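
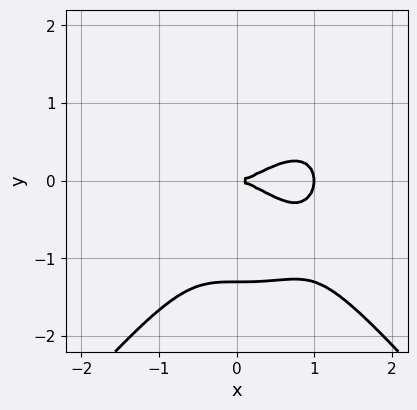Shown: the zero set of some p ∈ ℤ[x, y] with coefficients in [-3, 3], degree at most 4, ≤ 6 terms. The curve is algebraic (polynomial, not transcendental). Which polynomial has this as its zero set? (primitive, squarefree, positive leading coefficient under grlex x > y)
2*x^4 - y^4 - 2*x^3 + y^3 + 3*y^2

(a) deg p = 4. The shape is more complex than any degree-3 curve.
(b) From the visible intercepts: it meets the y-axis at y = 0 (among the integer gridlines); the x-axis gridline crossings are at x ∈ {0, 1}.
(c) Solving for integer coefficients yields p as stated.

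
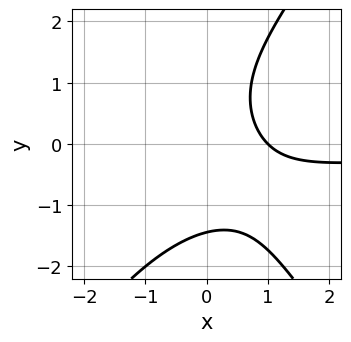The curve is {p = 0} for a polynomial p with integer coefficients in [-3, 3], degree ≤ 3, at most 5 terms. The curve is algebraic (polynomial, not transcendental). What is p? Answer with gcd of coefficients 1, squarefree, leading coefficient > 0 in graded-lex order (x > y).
First, the degree is 3 — a generic line meets the curve in up to 3 points.
Next, reading off the gridlines: it meets the x-axis at x = 1 (among the integer gridlines).
Finally, fitting integer coefficients to these (and the overall shape) gives p.

2*x^2*y - y^3 + x*y + 3*x - 3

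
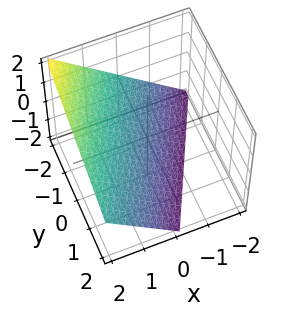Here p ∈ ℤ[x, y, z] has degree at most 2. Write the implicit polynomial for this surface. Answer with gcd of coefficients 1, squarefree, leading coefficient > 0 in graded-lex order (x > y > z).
First, degree: the surface is flat (a plane), so deg p = 1.
Next, checking where it meets the axes: it crosses the x-axis at the gridline x = 1; it crosses the y-axis at the gridline y = -2; it meets the z-axis at z = -1 (among the integer gridlines).
Finally, these observations pin down the coefficients.

2*x - y - 2*z - 2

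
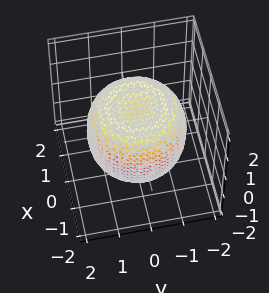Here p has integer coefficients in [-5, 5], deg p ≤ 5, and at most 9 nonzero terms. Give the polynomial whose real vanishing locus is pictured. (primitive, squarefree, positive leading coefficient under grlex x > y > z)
2*x^4 + 4*x^2*y^2 + 2*y^4 - 3*x^2 - 3*y^2 + 3*z^2 - 3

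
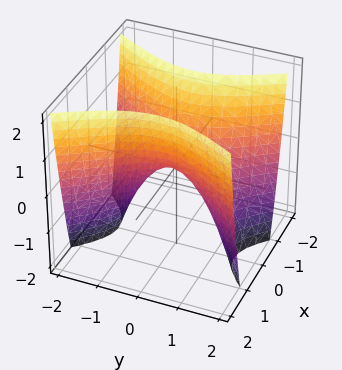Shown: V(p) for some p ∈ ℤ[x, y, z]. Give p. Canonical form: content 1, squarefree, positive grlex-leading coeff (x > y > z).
1. Degree: a hyperbolic paraboloid; a quadric, so deg p = 2.
2. Symmetries: it's symmetric under y → −y, forcing even powers of y; it's symmetric under x → −x, forcing even powers of x.
3. From the visible intercepts: it meets the y-axis at y = 0 (among the integer gridlines); one z-axis crossing is at z = 0; it meets the x-axis at x = 0 (among the integer gridlines).
4. These observations pin down the coefficients.

2*x^2 - y^2 - z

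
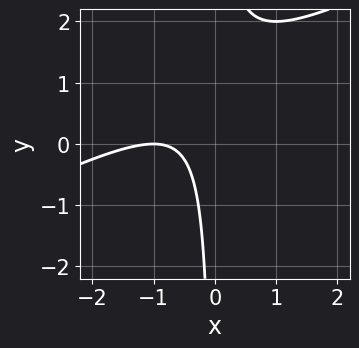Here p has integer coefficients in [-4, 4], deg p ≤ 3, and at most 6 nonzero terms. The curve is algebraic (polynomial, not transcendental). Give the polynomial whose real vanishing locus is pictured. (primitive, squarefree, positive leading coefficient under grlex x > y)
(a) The degree is 2 — the shape is more complex than any degree-1 curve.
(b) Observable constraints: no y-intercept at any integer in the box; one x-axis crossing is at x = -1.
(c) Putting this together gives p.

x^2 - 2*x*y + 2*x + 1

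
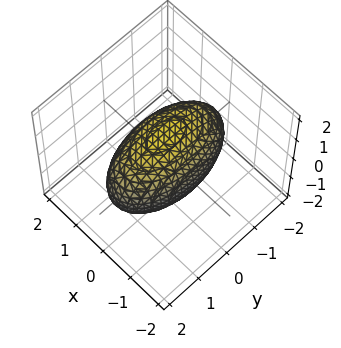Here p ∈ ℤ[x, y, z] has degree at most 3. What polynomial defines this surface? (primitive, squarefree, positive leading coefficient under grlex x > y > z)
3*x^2 + y^2 + 2*z^2 - 3

First, the degree is 2 — a closed, bounded, convex surface; a quadric.
Next, symmetries: the z ↦ −z reflection is a symmetry, so z appears only in even powers; mirror symmetry x ↦ −x ⇒ only even powers of x; the y ↦ −y reflection is a symmetry, so y appears only in even powers.
Then, from the visible intercepts: among the integer gridlines, it crosses the x-axis at x ∈ {-1, 1}.
Finally, putting this together gives p.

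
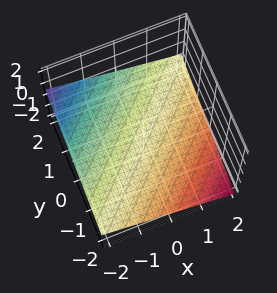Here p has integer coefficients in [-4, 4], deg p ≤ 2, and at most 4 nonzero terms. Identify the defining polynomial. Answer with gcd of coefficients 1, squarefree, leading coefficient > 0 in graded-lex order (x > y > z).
x - y + 3*z + 2

deg p = 1. Every cross-section is a straight line — this is a plane.
Checking where it meets the axes: one x-axis crossing is at x = -2; one y-axis crossing is at y = 2.
Fitting integer coefficients to these (and the overall shape) gives p.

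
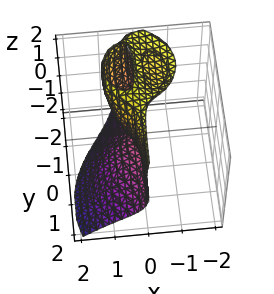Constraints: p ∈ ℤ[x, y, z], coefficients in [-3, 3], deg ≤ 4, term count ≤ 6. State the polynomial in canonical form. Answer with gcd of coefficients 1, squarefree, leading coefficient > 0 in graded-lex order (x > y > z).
1. Degree: the shape is more complex than any degree-2 surface, so deg p = 3.
2. Observable constraints: it meets the x-axis at x = 0 (among the integer gridlines); every point of the y-axis in the box is on the surface; among the integer gridlines, it crosses the z-axis at z ∈ {0, 2}.
3. Putting this together gives p.

3*x^3 + 3*x*y^2 + 3*x*y*z + z^3 - 2*z^2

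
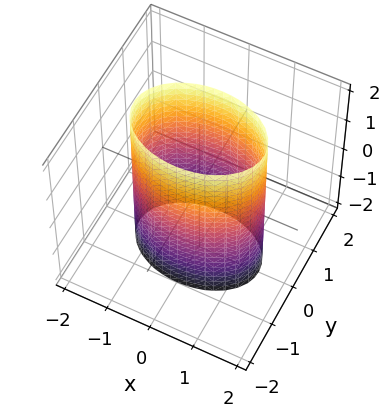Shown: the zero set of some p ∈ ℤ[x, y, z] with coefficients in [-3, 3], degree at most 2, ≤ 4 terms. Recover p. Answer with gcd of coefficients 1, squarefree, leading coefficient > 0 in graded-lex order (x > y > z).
(a) Degree: a cylinder; a quadric, so deg p = 2.
(b) Symmetries: it's symmetric under x → −x, forcing even powers of x; the z ↦ −z reflection is a symmetry, so z appears only in even powers; mirror symmetry y ↦ −y ⇒ only even powers of y.
(c) From the visible intercepts: the y-axis gridline crossings are at y ∈ {-1, 1}; it misses every integer gridline on the z-axis.
(d) The integer polynomial consistent with all of this is the stated p.

x^2 + 2*y^2 - 2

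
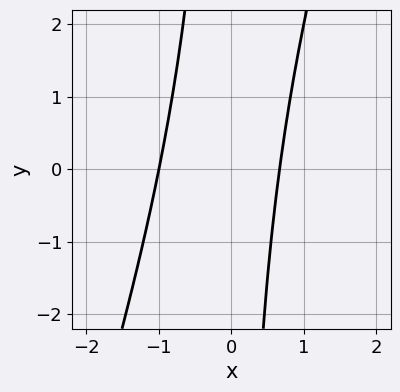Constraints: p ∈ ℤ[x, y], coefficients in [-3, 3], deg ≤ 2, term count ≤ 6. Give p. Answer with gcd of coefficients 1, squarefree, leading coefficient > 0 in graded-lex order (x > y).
(a) deg p = 2. No degree-1 curve has this shape.
(b) Reading off the gridlines: one x-axis crossing is at x = -1; the curve avoids every integer y-axis point in the box.
(c) Solving for integer coefficients yields p as stated.

3*x^2 - x*y + x - 2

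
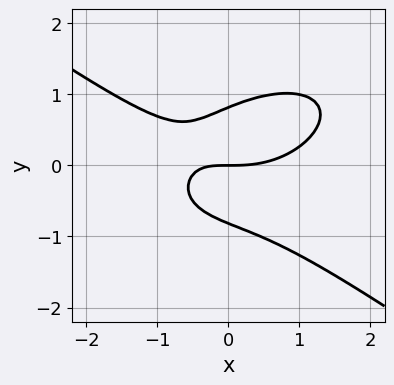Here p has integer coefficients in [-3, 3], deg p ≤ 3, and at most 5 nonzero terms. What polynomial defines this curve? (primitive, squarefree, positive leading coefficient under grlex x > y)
(a) The degree is 3 — a generic line meets the curve in up to 3 points.
(b) From the axis intercepts and sections: it crosses the x-axis at the gridline x = 0; it crosses the y-axis at the gridline y = 0.
(c) These observations pin down the coefficients.

x^3 + 3*y^3 - 2*x*y - 2*y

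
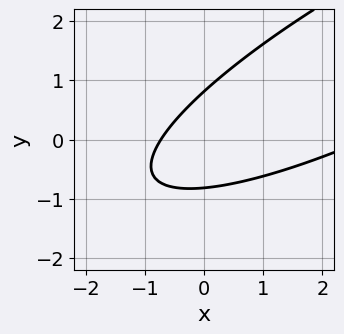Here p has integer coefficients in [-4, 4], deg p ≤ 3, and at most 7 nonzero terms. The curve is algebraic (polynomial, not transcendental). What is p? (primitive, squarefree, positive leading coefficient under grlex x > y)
x^2 - 3*x*y + 3*y^2 - 2*x - 2

1. The degree is 2 — the shape is more complex than any degree-1 curve.
2. Putting this together gives p.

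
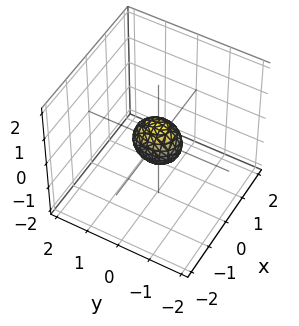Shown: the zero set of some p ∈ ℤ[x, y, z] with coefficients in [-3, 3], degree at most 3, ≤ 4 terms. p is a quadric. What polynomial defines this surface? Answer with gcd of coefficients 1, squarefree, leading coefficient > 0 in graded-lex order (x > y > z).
Degree: a closed, bounded, convex surface; a quadric, so deg p = 2.
Symmetries: mirror symmetry z ↦ −z ⇒ only even powers of z; the x ↦ −x reflection is a symmetry, so x appears only in even powers; the y ↦ −y reflection is a symmetry, so y appears only in even powers.
Fitting integer coefficients to these (and the overall shape) gives p.

3*x^2 + 2*y^2 + 2*z^2 - 1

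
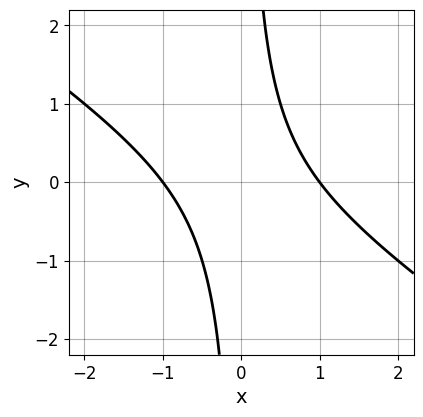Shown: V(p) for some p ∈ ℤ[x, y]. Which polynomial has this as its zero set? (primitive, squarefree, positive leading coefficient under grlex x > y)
2*x^2 + 3*x*y - 2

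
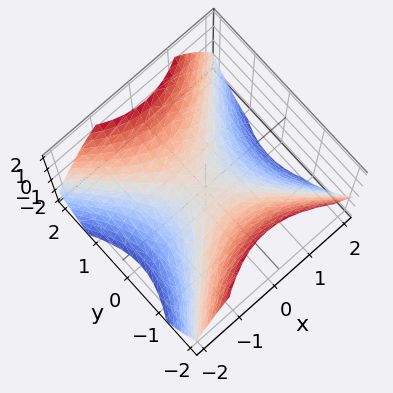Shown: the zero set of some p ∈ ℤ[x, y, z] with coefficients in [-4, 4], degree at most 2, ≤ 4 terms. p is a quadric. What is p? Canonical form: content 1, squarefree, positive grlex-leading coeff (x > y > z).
1. The degree is 2 — a hyperbolic paraboloid; a quadric.
2. Symmetries: it's symmetric under y → −y, forcing even powers of y; mirror symmetry x ↦ −x ⇒ only even powers of x.
3. Against the integer gridlines: it crosses the z-axis at the gridline z = 0; it crosses the y-axis at the gridline y = 0.
4. These observations pin down the coefficients.

2*x^2 - 2*y^2 + 3*z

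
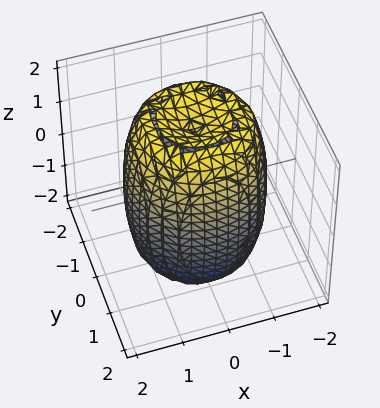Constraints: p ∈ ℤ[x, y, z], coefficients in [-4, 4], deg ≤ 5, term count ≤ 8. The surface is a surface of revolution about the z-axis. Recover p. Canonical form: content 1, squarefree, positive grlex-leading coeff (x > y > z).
(a) deg p = 4.
(b) Symmetries: every cross-section ⟂ z is a circle, so x, y appear only via x² + y².
(c) From the visible intercepts: a circular section at z = 0 has radius between 1 and 2.
(d) Putting this together gives p.

2*x^4 + 4*x^2*y^2 + 2*y^4 - 3*x^2 - 3*y^2 + z^2 - 3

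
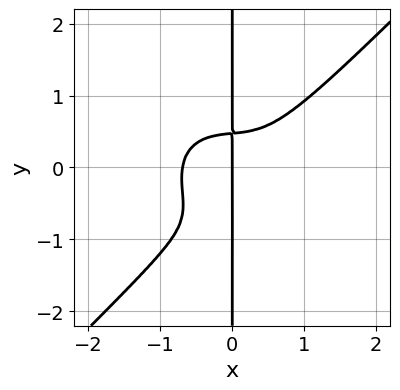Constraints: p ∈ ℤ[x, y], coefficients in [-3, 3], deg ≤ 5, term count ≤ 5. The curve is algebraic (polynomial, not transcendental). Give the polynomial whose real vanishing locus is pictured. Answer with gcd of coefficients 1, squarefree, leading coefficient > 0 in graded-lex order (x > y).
deg p = 4. The shape is more complex than any degree-3 curve.
From the axis intercepts and sections: every point of the y-axis in the box is on the curve; one x-axis crossing is at x = 0.
Fitting integer coefficients to these (and the overall shape) gives p.

3*x^4 - 3*x*y^3 + x^2*y - 3*x*y^2 + x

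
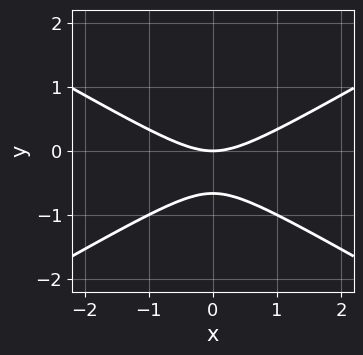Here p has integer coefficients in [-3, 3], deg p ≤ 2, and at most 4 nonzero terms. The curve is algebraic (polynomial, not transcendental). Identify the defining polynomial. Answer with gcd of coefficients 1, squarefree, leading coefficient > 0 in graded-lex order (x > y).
First, the degree is 2 — a generic line meets the curve in up to 2 points.
Next, symmetries: it's symmetric under x → −x, forcing even powers of x.
Next, reading off the gridlines: it crosses the y-axis at the gridline y = 0; it meets the x-axis at x = 0 (among the integer gridlines).
Finally, putting this together gives p.

x^2 - 3*y^2 - 2*y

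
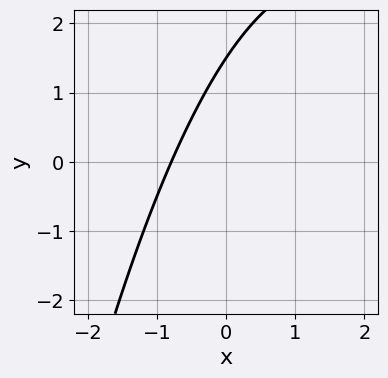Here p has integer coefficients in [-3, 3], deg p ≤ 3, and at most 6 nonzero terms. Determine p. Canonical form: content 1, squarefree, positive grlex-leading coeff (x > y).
Degree: the shape is more complex than any degree-1 curve, so deg p = 2.
Matching integer coefficients to the picture gives p.

x^2 - 3*x + 2*y - 3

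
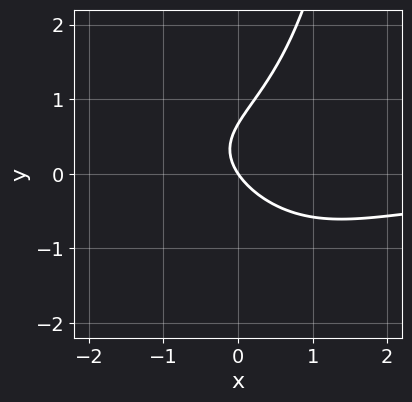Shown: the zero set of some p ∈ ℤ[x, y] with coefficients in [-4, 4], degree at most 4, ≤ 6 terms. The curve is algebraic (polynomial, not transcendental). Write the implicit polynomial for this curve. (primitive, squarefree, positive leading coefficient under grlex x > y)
1. The degree is 3 — the shape is more complex than any degree-2 curve.
2. Reading off the gridlines: it meets the y-axis at y = 0 (among the integer gridlines); one x-axis crossing is at x = 0.
3. Putting this together gives p.

2*x^2*y + x*y^2 - 3*y^2 + 3*x + 2*y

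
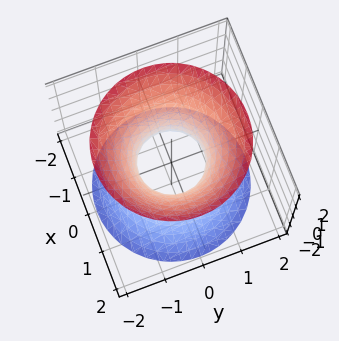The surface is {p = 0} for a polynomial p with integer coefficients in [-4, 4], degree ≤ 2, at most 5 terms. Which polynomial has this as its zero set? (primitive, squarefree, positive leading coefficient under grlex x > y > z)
3*x^2 + 3*y^2 - 2*z^2 - 2

First, the degree is 2 — an hourglass — one-sheet hyperboloid; a quadric.
Then, by symmetry, every cross-section ⟂ z is a circle, so x, y appear only via x² + y²; the z ↦ −z reflection is a symmetry, so z appears only in even powers.
Next, from the visible intercepts: a circular section at z = -1 has radius between 1 and 2; no z-intercept at any integer in the box.
Finally, these observations pin down the coefficients.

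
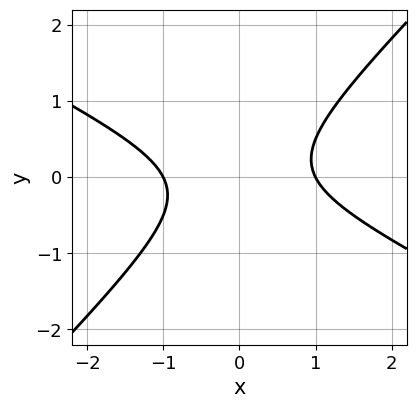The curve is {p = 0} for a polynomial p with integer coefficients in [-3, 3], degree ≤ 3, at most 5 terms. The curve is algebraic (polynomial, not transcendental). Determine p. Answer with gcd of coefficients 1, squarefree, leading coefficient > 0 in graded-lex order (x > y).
First, degree: the shape is more complex than any degree-1 curve, so deg p = 2.
Next, observable constraints: among the integer gridlines, it crosses the x-axis at x ∈ {-1, 1}; the curve avoids every integer y-axis point in the box.
Finally, fitting integer coefficients to these (and the overall shape) gives p.

x^2 + x*y - 2*y^2 - 1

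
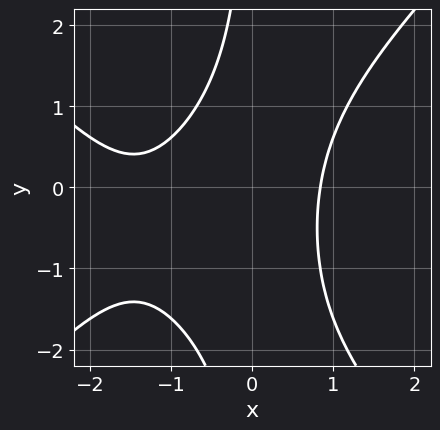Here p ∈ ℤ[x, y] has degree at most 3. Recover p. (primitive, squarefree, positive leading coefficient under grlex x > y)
(a) deg p = 3. The shape is more complex than any degree-2 curve.
(b) Reading off the gridlines: no y-intercept at any integer in the box.
(c) Solving for integer coefficients yields p as stated.

x^3 - x*y^2 + 2*x^2 - x*y - 2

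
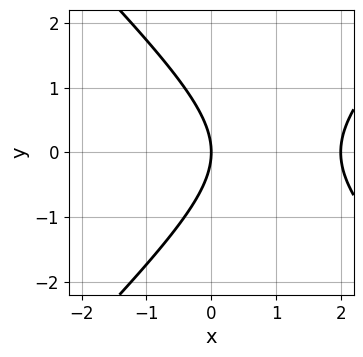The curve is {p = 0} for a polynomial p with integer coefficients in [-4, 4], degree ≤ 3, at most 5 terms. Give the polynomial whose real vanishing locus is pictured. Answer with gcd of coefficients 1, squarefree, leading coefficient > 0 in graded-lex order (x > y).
deg p = 2. The shape is more complex than any degree-1 curve.
Symmetries: the y ↦ −y reflection is a symmetry, so y appears only in even powers.
Against the integer gridlines: one y-axis crossing is at y = 0; among the integer gridlines, it crosses the x-axis at x ∈ {0, 2}.
Putting this together gives p.

x^2 - y^2 - 2*x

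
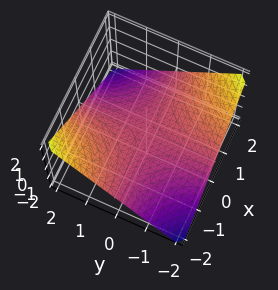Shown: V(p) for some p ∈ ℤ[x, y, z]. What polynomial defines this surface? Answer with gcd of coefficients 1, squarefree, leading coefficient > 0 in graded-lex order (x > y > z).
x*y + 2*z

Degree: a saddle surface; a quadric, so deg p = 2.
Observable constraints: the visible y-axis segment lies entirely on the surface; it crosses the z-axis at the gridline z = 0.
Assembling these constraints gives the stated polynomial. Check: (2, 0, 0) on the x-axis lies on the surface, and p(2, 0, 0) = 0. ✓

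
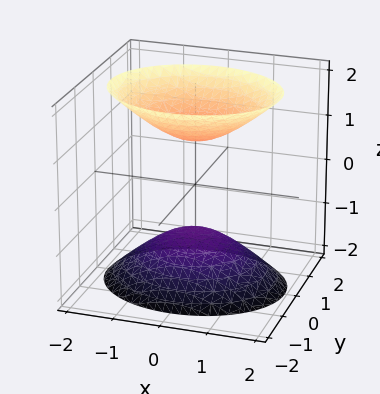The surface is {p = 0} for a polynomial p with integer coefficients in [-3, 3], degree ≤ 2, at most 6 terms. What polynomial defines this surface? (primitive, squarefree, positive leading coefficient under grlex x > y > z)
2*x^2 + 3*y^2 - 2*z^2 + 2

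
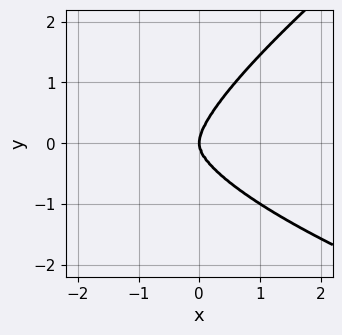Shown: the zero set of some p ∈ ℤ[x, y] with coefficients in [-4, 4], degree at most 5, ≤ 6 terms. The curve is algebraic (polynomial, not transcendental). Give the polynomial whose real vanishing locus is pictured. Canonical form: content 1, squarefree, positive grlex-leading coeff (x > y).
(a) deg p = 4. No degree-3 curve has this shape.
(b) Against the integer gridlines: it meets the y-axis at y = 0 (among the integer gridlines); it meets the x-axis at x = 0 (among the integer gridlines).
(c) The integer polynomial consistent with all of this is the stated p.

2*x*y^3 - 3*y^4 + 3*x^3 + 2*x*y^2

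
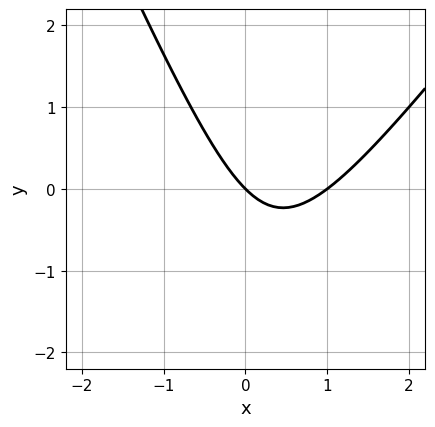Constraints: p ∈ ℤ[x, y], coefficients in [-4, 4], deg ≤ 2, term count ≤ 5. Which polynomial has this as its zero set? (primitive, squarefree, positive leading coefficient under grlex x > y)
3*x^2 - x*y - y^2 - 3*x - 3*y

(a) The degree is 2 — a generic line meets the curve in up to 2 points.
(b) Observable constraints: among the integer gridlines, it crosses the x-axis at x ∈ {0, 1}; it crosses the y-axis at the gridline y = 0.
(c) Assembling these constraints gives the stated polynomial.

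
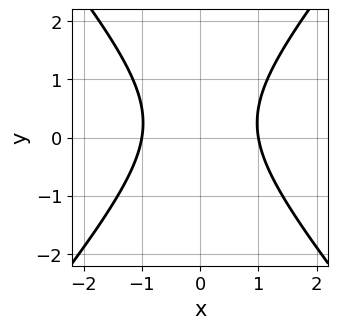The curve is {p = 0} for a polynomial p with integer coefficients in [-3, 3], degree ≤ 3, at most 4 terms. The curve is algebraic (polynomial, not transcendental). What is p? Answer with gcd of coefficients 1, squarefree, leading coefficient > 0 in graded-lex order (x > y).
3*x^2 - 2*y^2 + y - 3

(a) The degree is 2 — no degree-1 curve has this shape.
(b) Symmetries: the x ↦ −x reflection is a symmetry, so x appears only in even powers.
(c) Observable constraints: no y-intercept at any integer in the box; the x-axis gridline crossings are at x ∈ {-1, 1}.
(d) Solving for integer coefficients yields p as stated.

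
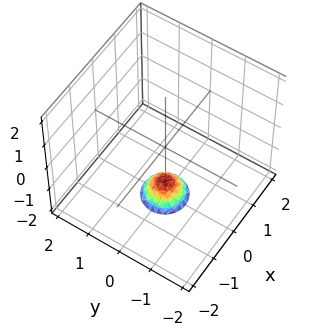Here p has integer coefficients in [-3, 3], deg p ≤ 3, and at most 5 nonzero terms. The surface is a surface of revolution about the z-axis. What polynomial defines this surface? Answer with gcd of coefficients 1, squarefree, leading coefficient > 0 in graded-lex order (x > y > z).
(a) Degree: no degree-1 surface has this shape, so deg p = 2.
(b) Symmetry: the surface is invariant under rotation about z: p = q(x² + y², z).
(c) Observable constraints: the surface avoids every integer x-axis point in the box; no y-intercept at any integer in the box; a circular section at z = -2 has radius between 0 and 1.
(d) Together with the visible shape, these determine p as stated.

3*x^2 + 3*y^2 + 2*z + 3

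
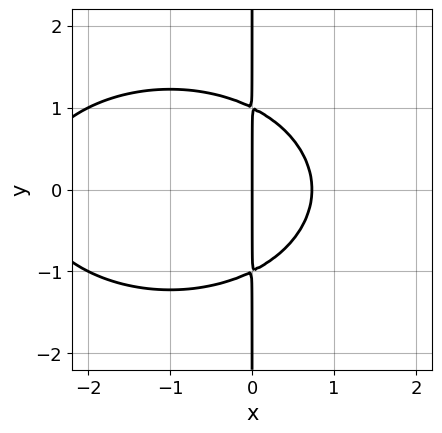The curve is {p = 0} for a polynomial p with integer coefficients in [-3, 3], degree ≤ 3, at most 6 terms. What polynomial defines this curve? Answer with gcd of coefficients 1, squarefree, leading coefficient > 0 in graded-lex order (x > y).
First, degree: no degree-2 curve has this shape, so deg p = 3.
Then, symmetries: mirror symmetry y ↦ −y ⇒ only even powers of y.
Then, from the axis intercepts and sections: it meets the x-axis at x = 0 (among the integer gridlines); the visible y-axis segment lies entirely on the curve.
Finally, the integer polynomial consistent with all of this is the stated p.

x^3 + 2*x*y^2 + 2*x^2 - 2*x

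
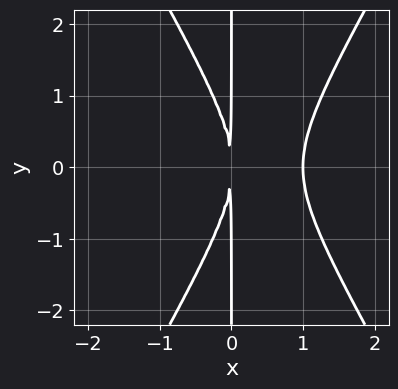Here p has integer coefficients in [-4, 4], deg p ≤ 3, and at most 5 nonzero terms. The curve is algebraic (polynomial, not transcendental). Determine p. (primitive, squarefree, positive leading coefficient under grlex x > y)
3*x^3 - x*y^2 - 3*x^2

deg p = 3. No degree-2 curve has this shape.
Symmetries: the y ↦ −y reflection is a symmetry, so y appears only in even powers.
From the axis intercepts and sections: the visible y-axis segment lies entirely on the curve; one x-axis crossing is at x = 1.
Together with the visible shape, these determine p as stated.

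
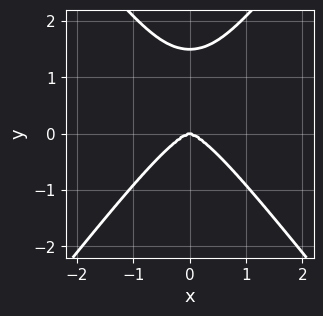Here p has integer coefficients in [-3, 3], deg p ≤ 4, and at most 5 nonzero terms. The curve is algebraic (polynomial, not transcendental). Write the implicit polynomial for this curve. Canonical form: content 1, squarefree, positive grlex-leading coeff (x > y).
(a) Degree: no degree-3 curve has this shape, so deg p = 4.
(b) Symmetries: the x ↦ −x reflection is a symmetry, so x appears only in even powers.
(c) From the visible intercepts: it meets the y-axis at y = 0 (among the integer gridlines); it meets the x-axis at x = 0 (among the integer gridlines).
(d) Assembling these constraints gives the stated polynomial.

2*x^4 + 2*x^2*y^2 - 2*y^4 + 3*y^3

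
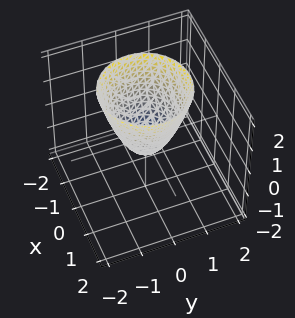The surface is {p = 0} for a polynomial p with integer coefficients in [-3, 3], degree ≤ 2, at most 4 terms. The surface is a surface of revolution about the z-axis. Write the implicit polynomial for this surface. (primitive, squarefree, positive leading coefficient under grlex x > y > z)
3*x^2 + 3*y^2 - 2*z - 1

1. The degree is 2 — the shape is more complex than any degree-1 surface.
2. Symmetry: the surface is invariant under rotation about z: p = q(x² + y², z).
3. Reading off the gridlines: a circular section at z = 0 has radius between 0 and 1.
4. The integer polynomial consistent with all of this is the stated p.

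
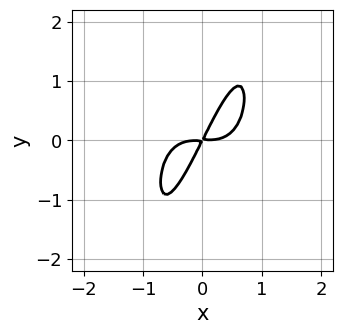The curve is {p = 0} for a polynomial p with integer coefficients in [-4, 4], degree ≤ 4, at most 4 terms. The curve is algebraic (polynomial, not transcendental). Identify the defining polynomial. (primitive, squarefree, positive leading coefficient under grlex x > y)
2*x^4 - 2*x*y + y^2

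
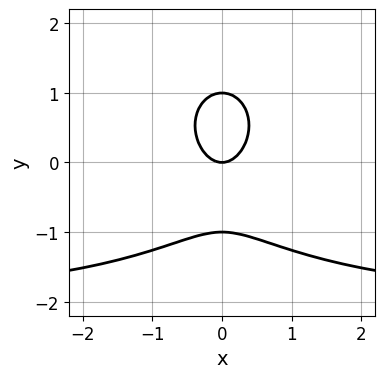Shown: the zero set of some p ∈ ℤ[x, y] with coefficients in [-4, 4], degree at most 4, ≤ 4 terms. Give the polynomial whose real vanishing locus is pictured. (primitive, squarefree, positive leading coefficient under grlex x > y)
x^2*y + y^3 + 2*x^2 - y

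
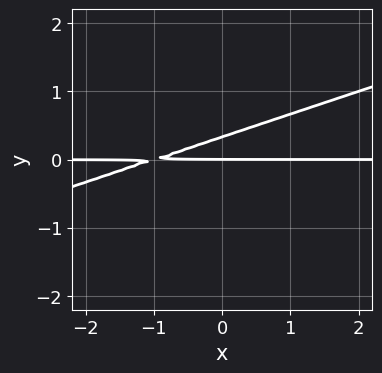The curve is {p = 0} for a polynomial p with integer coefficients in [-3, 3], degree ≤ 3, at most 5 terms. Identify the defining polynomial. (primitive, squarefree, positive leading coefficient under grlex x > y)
x*y - 3*y^2 + y

1. The degree is 2 — a generic line meets the curve in up to 2 points.
2. From the axis intercepts and sections: it crosses the y-axis at the gridline y = 0; the visible x-axis segment lies entirely on the curve.
3. Matching integer coefficients to the picture gives p.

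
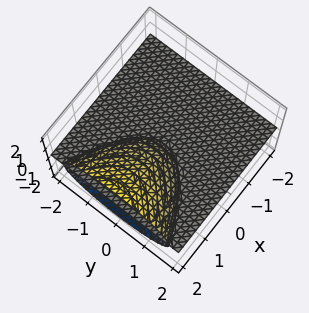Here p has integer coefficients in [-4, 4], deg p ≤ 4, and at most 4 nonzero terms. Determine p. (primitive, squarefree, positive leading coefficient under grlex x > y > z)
The picture has 2 separate pieces. They look like related sheets of one shape, so recover p as a whole.
Degree: no degree-2 surface has this shape, so deg p = 3.
Reading off the gridlines: the visible y-axis segment lies entirely on the surface; every point of the x-axis in the box is on the surface.
Assembling these constraints gives the stated polynomial.

2*y^2*z + 3*z^3 - 3*x*z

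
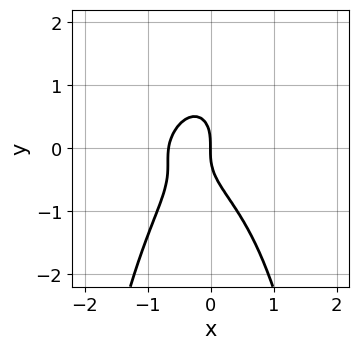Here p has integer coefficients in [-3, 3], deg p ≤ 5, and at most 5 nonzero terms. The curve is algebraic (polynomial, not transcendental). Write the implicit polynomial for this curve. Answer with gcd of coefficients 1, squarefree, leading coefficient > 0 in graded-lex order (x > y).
x^3*y - 3*x^2*y^2 - 2*y^3 - 3*x^2 - 2*x

First, deg p = 4. No degree-3 curve has this shape.
Then, against the integer gridlines: it meets the y-axis at y = 0 (among the integer gridlines); it meets the x-axis at x = 0 (among the integer gridlines).
Finally, these observations pin down the coefficients.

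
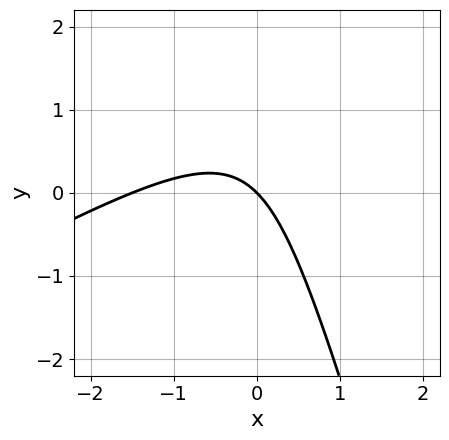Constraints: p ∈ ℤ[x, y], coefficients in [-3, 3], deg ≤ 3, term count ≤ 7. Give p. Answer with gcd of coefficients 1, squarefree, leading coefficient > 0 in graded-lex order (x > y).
(a) The degree is 2 — no degree-1 curve has this shape.
(b) Reading off the gridlines: it meets the x-axis at x = 0 (among the integer gridlines); it meets the y-axis at y = 0 (among the integer gridlines).
(c) Putting this together gives p.

2*x^2 - 3*x*y - y^2 + 3*x + 3*y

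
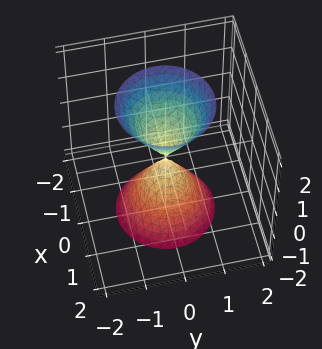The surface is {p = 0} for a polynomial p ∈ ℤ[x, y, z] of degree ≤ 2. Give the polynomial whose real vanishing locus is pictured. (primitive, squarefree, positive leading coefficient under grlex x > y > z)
3*x^2 + 3*y^2 - z^2

First, I count 2 distinct pieces. Treating them together as one polynomial.
Next, deg p = 2. Two nappes meeting at a single point; a quadric.
Next, symmetries: every cross-section ⟂ z is a circle, so x, y appear only via x² + y²; mirror symmetry z ↦ −z ⇒ only even powers of z.
Next, from the visible intercepts: it crosses the y-axis at the gridline y = 0; it crosses the z-axis at the gridline z = 0.
Finally, matching integer coefficients to the picture gives p.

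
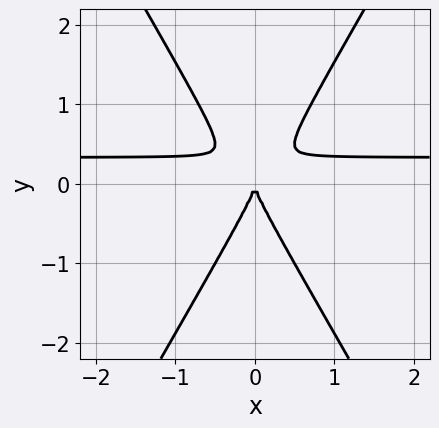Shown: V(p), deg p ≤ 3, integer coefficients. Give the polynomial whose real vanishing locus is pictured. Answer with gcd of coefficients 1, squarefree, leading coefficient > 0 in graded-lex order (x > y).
First, degree: a generic line meets the curve in up to 3 points, so deg p = 3.
Then, symmetries: the x ↦ −x reflection is a symmetry, so x appears only in even powers.
Then, checking where it meets the axes: it meets the y-axis at y = 0 (among the integer gridlines); it meets the x-axis at x = 0 (among the integer gridlines).
Finally, assembling these constraints gives the stated polynomial.

3*x^2*y - y^3 - x^2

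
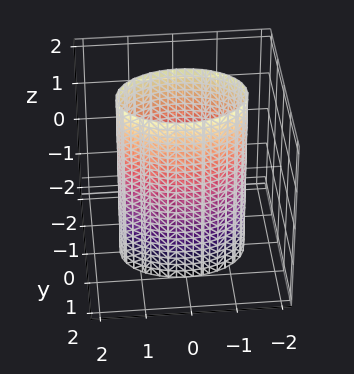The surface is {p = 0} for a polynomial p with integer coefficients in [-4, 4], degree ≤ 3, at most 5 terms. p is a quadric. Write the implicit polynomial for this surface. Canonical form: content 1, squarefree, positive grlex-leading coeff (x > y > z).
(a) deg p = 2.
(b) Symmetries: mirror symmetry y ↦ −y ⇒ only even powers of y; mirror symmetry z ↦ −z ⇒ only even powers of z; it's symmetric under x → −x, forcing even powers of x.
(c) Reading off the gridlines: it misses every integer gridline on the z-axis; among the integer gridlines, it crosses the y-axis at y ∈ {-1, 1}.
(d) These observations pin down the coefficients.

x^2 + 2*y^2 - 2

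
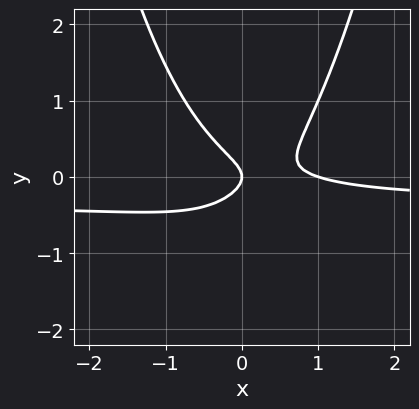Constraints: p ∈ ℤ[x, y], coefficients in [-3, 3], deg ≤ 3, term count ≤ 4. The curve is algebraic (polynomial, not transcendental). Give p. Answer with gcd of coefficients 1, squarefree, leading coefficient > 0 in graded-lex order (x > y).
3*x^2*y + x^2 - 3*y^2 - x

(a) deg p = 3.
(b) Against the integer gridlines: among the integer gridlines, it crosses the x-axis at x ∈ {0, 1}; it meets the y-axis at y = 0 (among the integer gridlines).
(c) Assembling these constraints gives the stated polynomial.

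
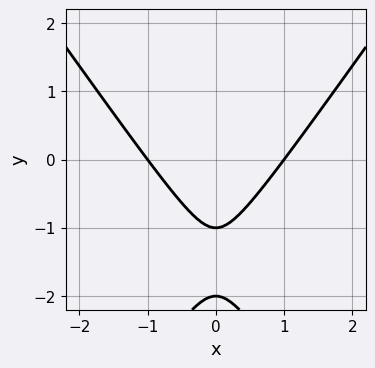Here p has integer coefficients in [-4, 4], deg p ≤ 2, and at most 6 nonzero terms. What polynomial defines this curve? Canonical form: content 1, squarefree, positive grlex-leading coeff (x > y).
2*x^2 - y^2 - 3*y - 2

(a) Degree: the shape is more complex than any degree-1 curve, so deg p = 2.
(b) Symmetries: mirror symmetry x ↦ −x ⇒ only even powers of x.
(c) Against the integer gridlines: among the integer gridlines, it crosses the x-axis at x ∈ {-1, 1}; the y-axis gridline crossings are at y ∈ {-2, -1}.
(d) The integer polynomial consistent with all of this is the stated p.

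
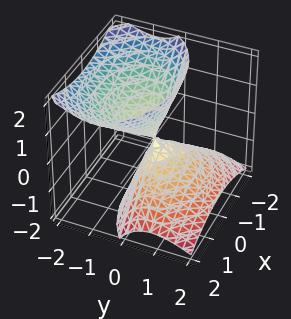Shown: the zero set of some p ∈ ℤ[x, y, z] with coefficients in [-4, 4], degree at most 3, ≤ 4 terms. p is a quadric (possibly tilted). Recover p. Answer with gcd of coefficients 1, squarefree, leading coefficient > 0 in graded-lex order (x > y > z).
x^2 + 2*y^2 + 2*y*z - z^2

There are 2 components. Treating them together as one polynomial.
deg p = 2. No degree-1 surface has this shape.
From the visible intercepts: one z-axis crossing is at z = 0; it meets the x-axis at x = 0 (among the integer gridlines); one y-axis crossing is at y = 0.
Matching integer coefficients to the picture gives p.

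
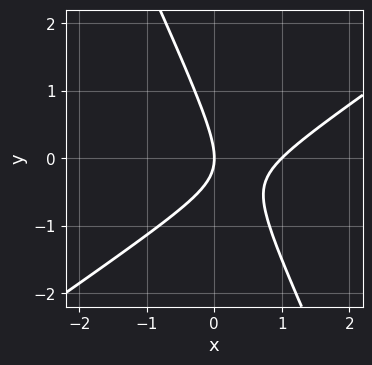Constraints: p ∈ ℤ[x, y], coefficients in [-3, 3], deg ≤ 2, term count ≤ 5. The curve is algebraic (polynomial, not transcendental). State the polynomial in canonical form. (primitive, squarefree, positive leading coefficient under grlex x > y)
3*x^2 - 3*x*y - 2*y^2 - 3*x

(a) deg p = 2.
(b) Observable constraints: among the integer gridlines, it crosses the x-axis at x ∈ {0, 1}; one y-axis crossing is at y = 0.
(c) Solving for integer coefficients yields p as stated.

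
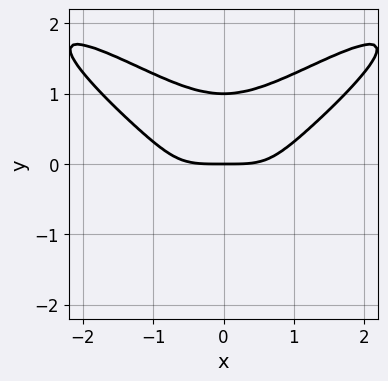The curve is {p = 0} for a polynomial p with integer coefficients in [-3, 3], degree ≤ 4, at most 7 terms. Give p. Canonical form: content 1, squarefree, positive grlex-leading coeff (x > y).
(a) Degree: no degree-3 curve has this shape, so deg p = 4.
(b) Symmetries: mirror symmetry x ↦ −x ⇒ only even powers of x.
(c) Observable constraints: among the integer gridlines, it crosses the y-axis at y ∈ {0, 1}; it meets the x-axis at x = 0 (among the integer gridlines).
(d) Assembling these constraints gives the stated polynomial.

x^4 - 3*x^2*y^2 + 3*y^4 - y^2 - 2*y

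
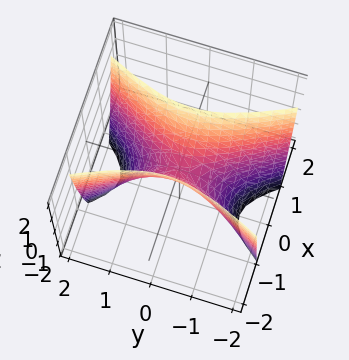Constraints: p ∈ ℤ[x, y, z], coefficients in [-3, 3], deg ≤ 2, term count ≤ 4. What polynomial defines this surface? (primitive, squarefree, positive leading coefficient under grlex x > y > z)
3*x^2 - y^2 - z

deg p = 2.
Symmetries: it's symmetric under y → −y, forcing even powers of y; it's symmetric under x → −x, forcing even powers of x.
Against the integer gridlines: it crosses the x-axis at the gridline x = 0; it meets the z-axis at z = 0 (among the integer gridlines); it crosses the y-axis at the gridline y = 0.
Fitting integer coefficients to these (and the overall shape) gives p.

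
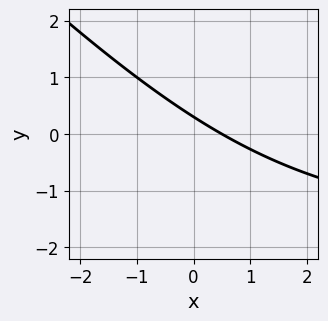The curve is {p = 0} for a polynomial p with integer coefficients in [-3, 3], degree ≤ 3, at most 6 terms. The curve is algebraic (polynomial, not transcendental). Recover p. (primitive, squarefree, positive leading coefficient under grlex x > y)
(a) Degree: the shape is more complex than any degree-1 curve, so deg p = 2.
(b) The integer polynomial consistent with all of this is the stated p.

x*y + y^2 + 2*x + 3*y - 1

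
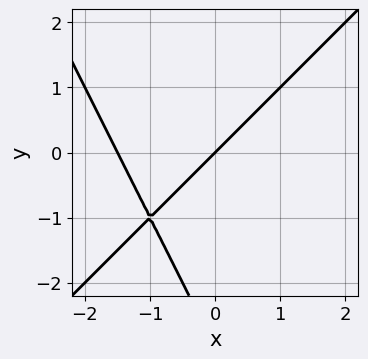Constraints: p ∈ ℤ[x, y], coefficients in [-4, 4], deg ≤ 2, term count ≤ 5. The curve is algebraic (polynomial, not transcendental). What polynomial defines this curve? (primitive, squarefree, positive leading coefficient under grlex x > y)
2*x^2 - x*y - y^2 + 3*x - 3*y

First, deg p = 2.
Then, reading off the gridlines: it meets the y-axis at y = 0 (among the integer gridlines); one x-axis crossing is at x = 0.
Finally, solving for integer coefficients yields p as stated.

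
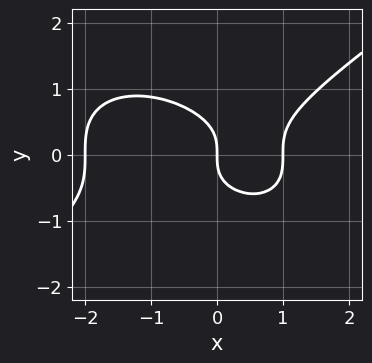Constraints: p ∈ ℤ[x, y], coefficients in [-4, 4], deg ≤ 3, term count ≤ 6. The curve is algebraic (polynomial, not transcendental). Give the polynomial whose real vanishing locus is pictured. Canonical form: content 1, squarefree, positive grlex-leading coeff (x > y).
x^3 - 3*y^3 + x^2 - 2*x

(a) The degree is 3 — the shape is more complex than any degree-2 curve.
(b) Against the integer gridlines: it crosses the y-axis at the gridline y = 0; the x-axis gridline crossings are at x ∈ {-2, 0, 1}.
(c) Matching integer coefficients to the picture gives p.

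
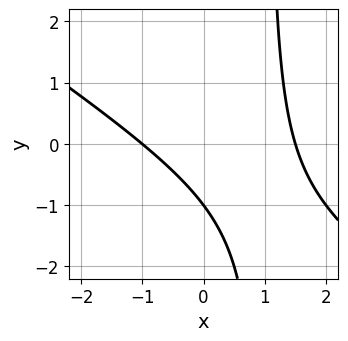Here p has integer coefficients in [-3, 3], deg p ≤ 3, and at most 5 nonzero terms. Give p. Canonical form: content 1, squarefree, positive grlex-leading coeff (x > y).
2*x^2 + 3*x*y - x - 3*y - 3

First, degree: the shape is more complex than any degree-1 curve, so deg p = 2.
Next, from the axis intercepts and sections: one y-axis crossing is at y = -1; one x-axis crossing is at x = -1.
Finally, solving for integer coefficients yields p as stated.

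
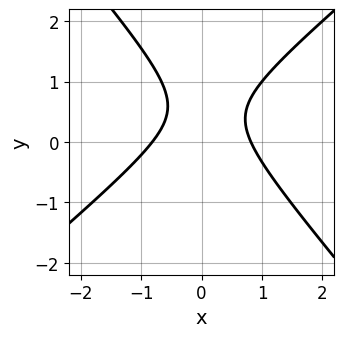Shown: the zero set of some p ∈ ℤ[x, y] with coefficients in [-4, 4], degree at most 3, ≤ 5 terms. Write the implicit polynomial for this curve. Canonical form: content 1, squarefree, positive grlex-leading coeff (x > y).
3*x^2 - x*y - 3*y^2 + 3*y - 2

1. deg p = 2. No degree-1 curve has this shape.
2. From the axis intercepts and sections: the curve avoids every integer y-axis point in the box.
3. Solving for integer coefficients yields p as stated.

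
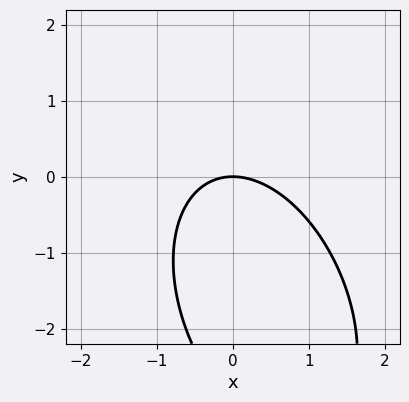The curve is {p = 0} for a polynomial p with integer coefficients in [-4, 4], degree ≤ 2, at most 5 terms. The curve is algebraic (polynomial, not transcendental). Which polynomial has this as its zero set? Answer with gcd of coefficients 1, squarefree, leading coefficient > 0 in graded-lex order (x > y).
First, degree: no degree-1 curve has this shape, so deg p = 2.
Then, observable constraints: it meets the y-axis at y = 0 (among the integer gridlines); it meets the x-axis at x = 0 (among the integer gridlines).
Finally, the integer polynomial consistent with all of this is the stated p.

2*x^2 + x*y + y^2 + 3*y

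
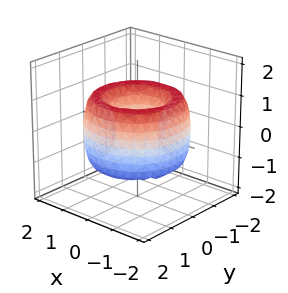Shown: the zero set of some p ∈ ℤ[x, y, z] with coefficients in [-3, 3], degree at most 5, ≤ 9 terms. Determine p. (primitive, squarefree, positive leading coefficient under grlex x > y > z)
x^4 + 2*x^2*y^2 + y^4 - 3*x^2 - 3*y^2 + z^2 + 1

1. deg p = 4. The shape is more complex than any degree-3 surface.
2. Symmetry: the z-axis is an axis of rotation, so x and y enter only as x² + y².
3. From the axis intercepts and sections: the surface avoids every integer z-axis point in the box; a circular section at z = -1 has radius exactly 1.
4. Matching integer coefficients to the picture gives p.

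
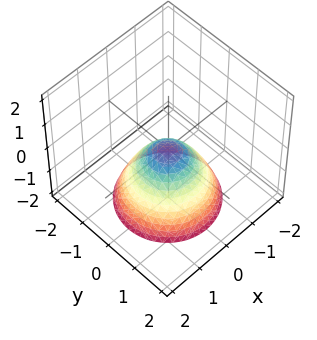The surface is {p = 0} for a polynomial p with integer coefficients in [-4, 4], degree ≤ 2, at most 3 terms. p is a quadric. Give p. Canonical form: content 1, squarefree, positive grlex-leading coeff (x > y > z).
x^2 + y^2 + z

(a) The degree is 2 — a single bowl opening along one axis; a quadric.
(b) Symmetries: rotational symmetry about the z-axis ⇒ p depends on x, y only through x² + y².
(c) Reading off the gridlines: one z-axis crossing is at z = 0; it crosses the y-axis at the gridline y = 0; a circular section at z = -2 has radius between 1 and 2; one x-axis crossing is at x = 0.
(d) Solving for integer coefficients yields p as stated.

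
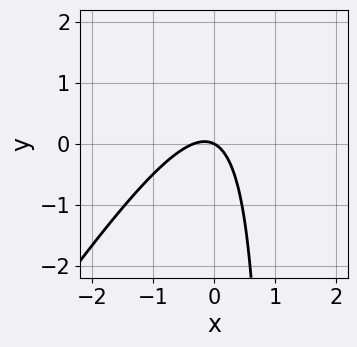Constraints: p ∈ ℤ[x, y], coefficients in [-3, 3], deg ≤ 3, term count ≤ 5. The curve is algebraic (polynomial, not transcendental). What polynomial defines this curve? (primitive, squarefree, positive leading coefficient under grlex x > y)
3*x^2 - 2*x*y + x + 2*y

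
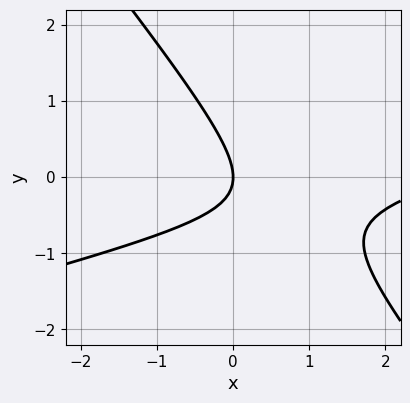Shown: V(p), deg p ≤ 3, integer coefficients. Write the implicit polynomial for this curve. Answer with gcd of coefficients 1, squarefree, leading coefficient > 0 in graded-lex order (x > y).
x^2 - 3*x*y - 3*y^2 - 3*x

1. The degree is 2 — no degree-1 curve has this shape.
2. Checking where it meets the axes: one x-axis crossing is at x = 0; it crosses the y-axis at the gridline y = 0.
3. Matching integer coefficients to the picture gives p.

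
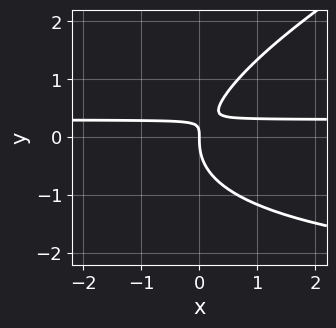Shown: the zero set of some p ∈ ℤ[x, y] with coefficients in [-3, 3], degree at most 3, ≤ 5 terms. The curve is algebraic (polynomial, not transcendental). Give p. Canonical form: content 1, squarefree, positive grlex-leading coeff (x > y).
x*y^2 - 2*y^3 + 3*x*y - x

deg p = 3.
Checking where it meets the axes: it crosses the y-axis at the gridline y = 0; it meets the x-axis at x = 0 (among the integer gridlines).
Fitting integer coefficients to these (and the overall shape) gives p.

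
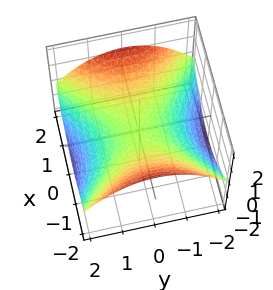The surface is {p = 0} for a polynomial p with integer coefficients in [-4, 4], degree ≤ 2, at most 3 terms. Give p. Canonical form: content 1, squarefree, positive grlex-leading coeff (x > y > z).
x^2 - y^2 - 3*z

1. deg p = 2.
2. Symmetries: mirror symmetry x ↦ −x ⇒ only even powers of x; the y ↦ −y reflection is a symmetry, so y appears only in even powers.
3. From the visible intercepts: it meets the z-axis at z = 0 (among the integer gridlines); one y-axis crossing is at y = 0; one x-axis crossing is at x = 0.
4. Putting this together gives p.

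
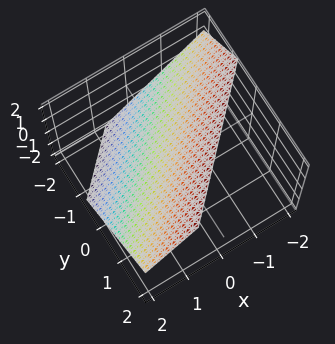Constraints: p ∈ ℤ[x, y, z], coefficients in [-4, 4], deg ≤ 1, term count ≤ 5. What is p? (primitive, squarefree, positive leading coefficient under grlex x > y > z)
3*x - 3*y + 3*z - 2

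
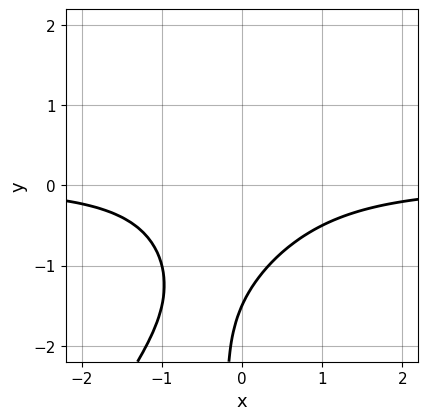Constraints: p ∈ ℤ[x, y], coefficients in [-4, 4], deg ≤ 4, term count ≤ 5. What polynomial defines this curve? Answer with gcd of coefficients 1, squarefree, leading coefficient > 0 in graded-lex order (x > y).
The degree is 3 — no degree-2 curve has this shape.
From the axis intercepts and sections: no x-intercept at any integer in the box.
Together with the visible shape, these determine p as stated.

3*x^2*y - 2*x*y^2 + 2*y + 3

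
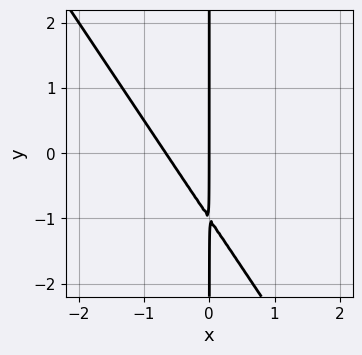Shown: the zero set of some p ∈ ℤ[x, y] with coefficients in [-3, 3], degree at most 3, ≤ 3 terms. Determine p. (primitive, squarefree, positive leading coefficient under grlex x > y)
3*x^2 + 2*x*y + 2*x

First, the degree is 2 — a generic line meets the curve in up to 2 points.
Then, checking where it meets the axes: every point of the y-axis in the box is on the curve; it crosses the x-axis at the gridline x = 0.
Finally, matching integer coefficients to the picture gives p.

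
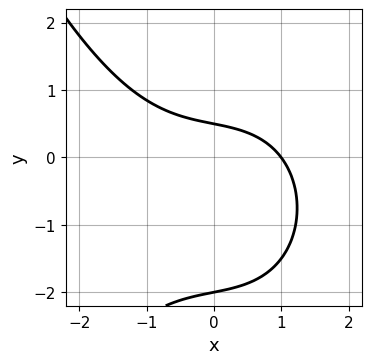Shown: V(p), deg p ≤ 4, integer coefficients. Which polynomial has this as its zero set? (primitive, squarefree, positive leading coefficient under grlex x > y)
x^3 + 2*y^2 + x + 3*y - 2

The degree is 3 — a generic line meets the curve in up to 3 points.
Reading off the gridlines: it meets the x-axis at x = 1 (among the integer gridlines); it meets the y-axis at y = -2 (among the integer gridlines).
The integer polynomial consistent with all of this is the stated p.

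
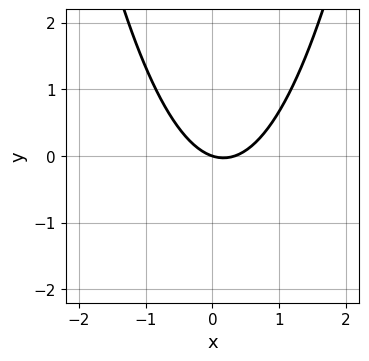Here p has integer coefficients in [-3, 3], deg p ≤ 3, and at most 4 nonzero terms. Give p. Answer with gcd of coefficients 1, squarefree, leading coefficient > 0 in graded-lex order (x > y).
3*x^2 - x - 3*y

(a) deg p = 2.
(b) Reading off the gridlines: one y-axis crossing is at y = 0; one x-axis crossing is at x = 0.
(c) These observations pin down the coefficients.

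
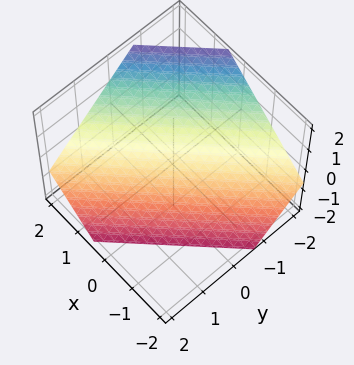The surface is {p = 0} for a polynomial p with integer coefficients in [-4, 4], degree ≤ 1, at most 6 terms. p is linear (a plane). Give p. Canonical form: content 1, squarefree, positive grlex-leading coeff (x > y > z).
3*x - 3*y - 3*z - 2

(a) Degree: the surface is flat (a plane), so deg p = 1.
(b) Putting this together gives p.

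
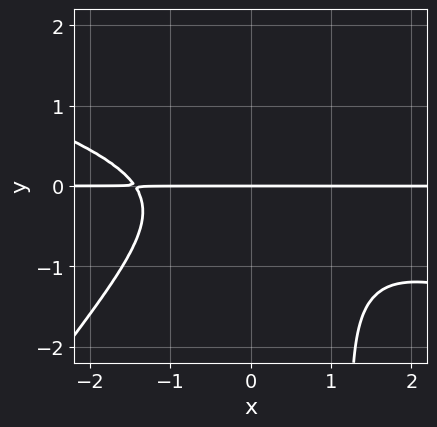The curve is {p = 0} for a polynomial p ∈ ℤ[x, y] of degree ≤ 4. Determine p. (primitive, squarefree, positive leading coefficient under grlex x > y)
1. The degree is 4 — the shape is more complex than any degree-3 curve.
2. Checking where it meets the axes: it meets the y-axis at y = 0 (among the integer gridlines); every point of the x-axis in the box is on the curve.
3. These observations pin down the coefficients.

x^3*y + 2*x^2*y^2 - 2*x*y^3 + 3*y^3 + 3*y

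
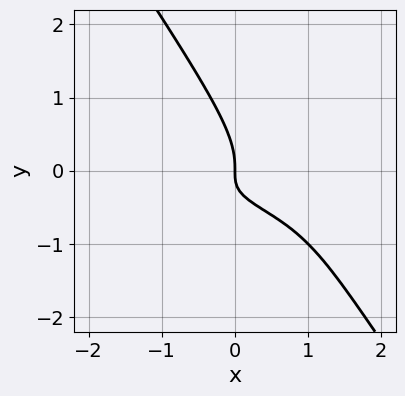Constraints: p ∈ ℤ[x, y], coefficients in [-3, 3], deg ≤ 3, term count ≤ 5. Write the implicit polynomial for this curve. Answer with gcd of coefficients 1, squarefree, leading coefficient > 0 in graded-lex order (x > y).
(a) Degree: a generic line meets the curve in up to 3 points, so deg p = 3.
(b) From the visible intercepts: it crosses the x-axis at the gridline x = 0; it meets the y-axis at y = 0 (among the integer gridlines).
(c) Matching integer coefficients to the picture gives p.

3*x*y^2 + 2*y^3 + 2*x*y + x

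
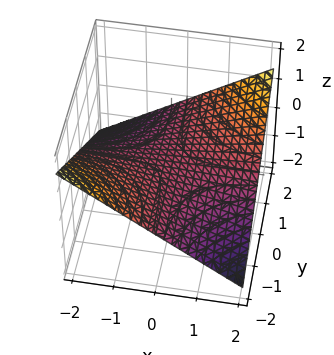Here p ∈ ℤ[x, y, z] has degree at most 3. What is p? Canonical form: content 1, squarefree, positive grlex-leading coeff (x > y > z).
x*y - 3*z

(a) Degree: a saddle surface; a quadric, so deg p = 2.
(b) Against the integer gridlines: it meets the z-axis at z = 0 (among the integer gridlines); every point of the y-axis in the box is on the surface.
(c) The integer polynomial consistent with all of this is the stated p. Check: (-2, 0, 0) on the x-axis lies on the surface, and p(-2, 0, 0) = 0. ✓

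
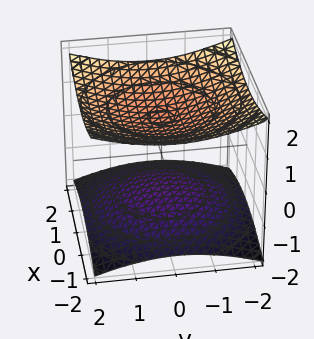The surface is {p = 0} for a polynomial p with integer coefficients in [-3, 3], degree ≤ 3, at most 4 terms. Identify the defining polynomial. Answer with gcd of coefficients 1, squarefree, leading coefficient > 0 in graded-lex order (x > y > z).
1. There are 2 components. They look like related sheets of one shape, so recover p as a whole.
2. Degree: two separate bowl-shaped sheets opening away from each other; a quadric, so deg p = 2.
3. Symmetries: rotational symmetry about the z-axis ⇒ p depends on x, y only through x² + y²; it's symmetric under z → −z, forcing even powers of z.
4. From the visible intercepts: no x-intercept at any integer in the box; no y-intercept at any integer in the box; the z-axis gridline crossings are at z ∈ {-1, 1}.
5. Solving for integer coefficients yields p as stated.

x^2 + y^2 - 3*z^2 + 3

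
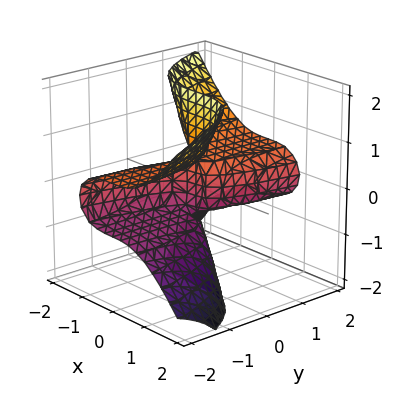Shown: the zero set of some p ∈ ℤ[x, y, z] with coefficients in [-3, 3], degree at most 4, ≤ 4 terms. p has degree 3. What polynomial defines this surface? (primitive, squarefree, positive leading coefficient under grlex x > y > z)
2*x^3 + 3*y*z^2 - y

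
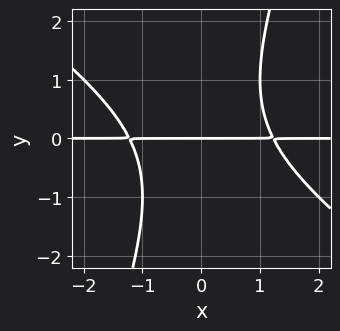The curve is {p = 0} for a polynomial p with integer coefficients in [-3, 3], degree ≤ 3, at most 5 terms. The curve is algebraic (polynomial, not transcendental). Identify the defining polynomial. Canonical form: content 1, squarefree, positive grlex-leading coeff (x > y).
1. Degree: no degree-2 curve has this shape, so deg p = 3.
2. Observable constraints: it crosses the y-axis at the gridline y = 0; every point of the x-axis in the box is on the curve.
3. Fitting integer coefficients to these (and the overall shape) gives p.

2*x^2*y + 2*x*y^2 - y^3 - 3*y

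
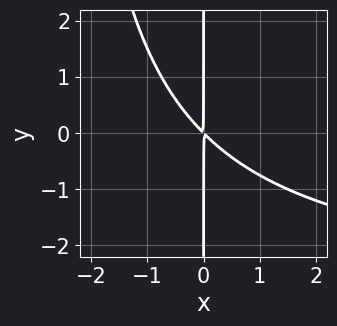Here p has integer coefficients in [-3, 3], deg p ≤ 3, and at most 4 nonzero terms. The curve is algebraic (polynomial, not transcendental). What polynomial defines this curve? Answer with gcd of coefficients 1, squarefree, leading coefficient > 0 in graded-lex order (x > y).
1. The degree is 3 — a generic line meets the curve in up to 3 points.
2. Checking where it meets the axes: every point of the y-axis in the box is on the curve.
3. Together with the visible shape, these determine p as stated.

x^2*y + 3*x^2 + 3*x*y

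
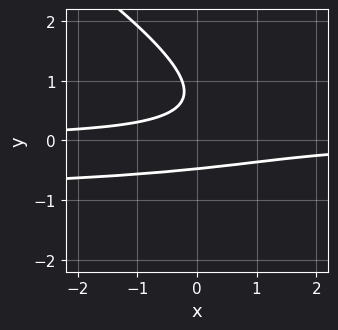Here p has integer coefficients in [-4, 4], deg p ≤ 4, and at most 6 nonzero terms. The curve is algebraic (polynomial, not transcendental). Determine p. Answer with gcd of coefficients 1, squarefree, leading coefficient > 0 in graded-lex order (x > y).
2*x*y^2 + 3*y^3 + 2*x*y - 3*y^2 + 1

1. Degree: a generic line meets the curve in up to 3 points, so deg p = 3.
2. Reading off the gridlines: no x-intercept at any integer in the box.
3. Together with the visible shape, these determine p as stated.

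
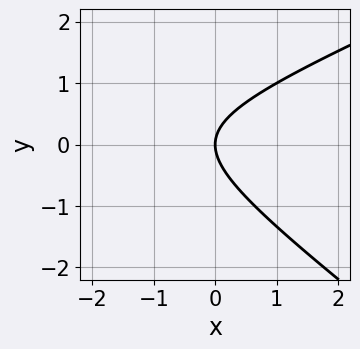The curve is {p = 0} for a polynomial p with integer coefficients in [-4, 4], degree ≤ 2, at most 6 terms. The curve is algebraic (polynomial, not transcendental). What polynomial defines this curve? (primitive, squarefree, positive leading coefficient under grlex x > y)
(a) The degree is 2 — no degree-1 curve has this shape.
(b) Checking where it meets the axes: it crosses the x-axis at the gridline x = 0; one y-axis crossing is at y = 0.
(c) Putting this together gives p.

x^2 - x*y - 3*y^2 + 3*x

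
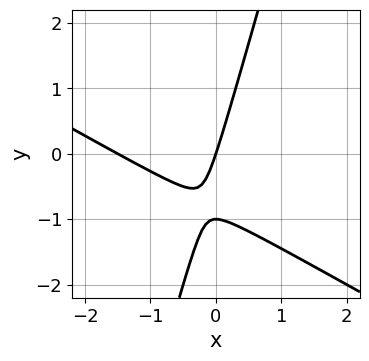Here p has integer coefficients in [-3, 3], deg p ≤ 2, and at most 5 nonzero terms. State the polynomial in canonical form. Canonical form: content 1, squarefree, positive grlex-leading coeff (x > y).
2*x^2 + 3*x*y - y^2 + 3*x - y

1. The degree is 2 — a generic line meets the curve in up to 2 points.
2. Checking where it meets the axes: among the integer gridlines, it crosses the y-axis at y ∈ {-1, 0}; it meets the x-axis at x = 0 (among the integer gridlines).
3. Putting this together gives p.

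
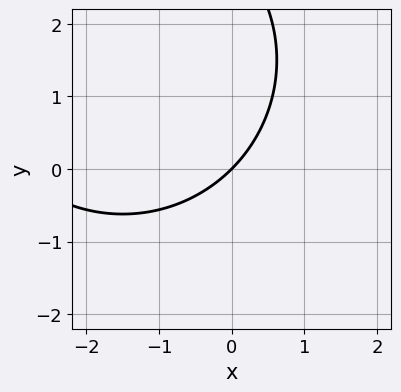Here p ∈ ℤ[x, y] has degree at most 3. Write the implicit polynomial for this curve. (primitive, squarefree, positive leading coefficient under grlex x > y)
First, deg p = 2. A generic line meets the curve in up to 2 points.
Next, checking where it meets the axes: it crosses the x-axis at the gridline x = 0; one y-axis crossing is at y = 0.
Finally, fitting integer coefficients to these (and the overall shape) gives p.

x^2 + y^2 + 3*x - 3*y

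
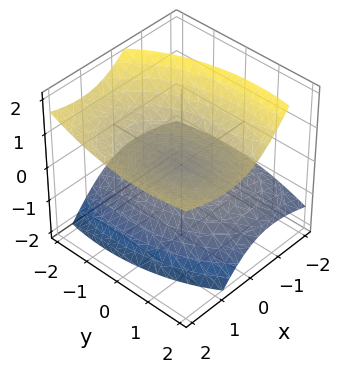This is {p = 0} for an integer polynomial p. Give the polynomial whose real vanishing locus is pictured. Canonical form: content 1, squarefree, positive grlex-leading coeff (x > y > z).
deg p = 2. A generic line meets the surface in up to 2 points.
Reading off the gridlines: it meets the x-axis at x = 0 (among the integer gridlines); it crosses the z-axis at the gridline z = 0.
Together with the visible shape, these determine p as stated.

2*x^2 - 3*x*z + y^2 - y*z - 3*z^2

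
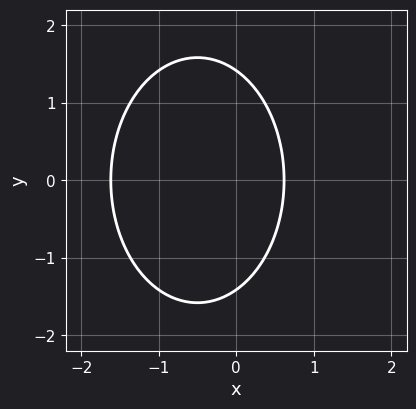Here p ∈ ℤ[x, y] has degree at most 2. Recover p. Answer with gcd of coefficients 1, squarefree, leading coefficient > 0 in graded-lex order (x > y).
2*x^2 + y^2 + 2*x - 2

1. Degree: a generic line meets the curve in up to 2 points, so deg p = 2.
2. Symmetries: mirror symmetry y ↦ −y ⇒ only even powers of y.
3. Putting this together gives p.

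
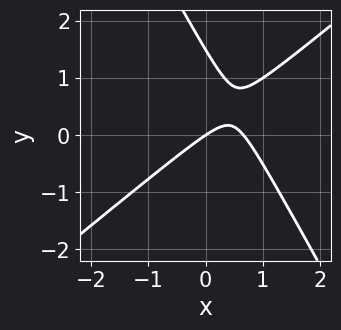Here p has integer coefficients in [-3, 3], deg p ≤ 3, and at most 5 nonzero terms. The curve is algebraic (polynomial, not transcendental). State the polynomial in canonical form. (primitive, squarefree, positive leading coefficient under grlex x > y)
The degree is 2 — no degree-1 curve has this shape.
Observable constraints: it crosses the y-axis at the gridline y = 0; one x-axis crossing is at x = 0.
These observations pin down the coefficients.

3*x^2 - 2*x*y - 2*y^2 - 2*x + 3*y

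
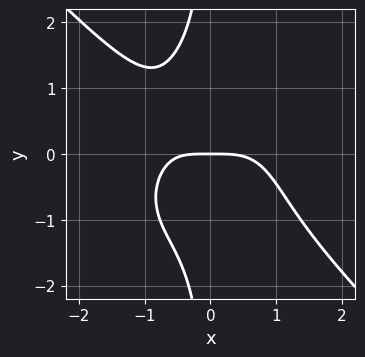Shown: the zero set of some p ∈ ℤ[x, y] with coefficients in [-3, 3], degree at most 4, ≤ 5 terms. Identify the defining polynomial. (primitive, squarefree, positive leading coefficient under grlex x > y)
2*x^4 + 2*x*y^3 + x*y + 3*y

(a) deg p = 4.
(b) From the visible intercepts: it meets the x-axis at x = 0 (among the integer gridlines); it crosses the y-axis at the gridline y = 0.
(c) Putting this together gives p.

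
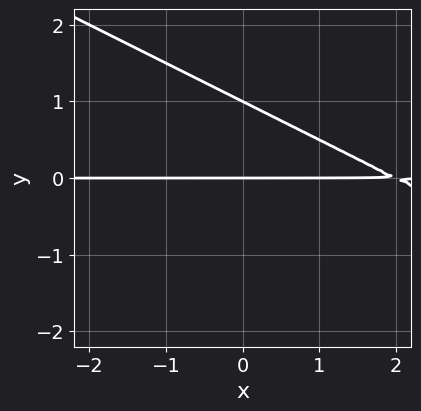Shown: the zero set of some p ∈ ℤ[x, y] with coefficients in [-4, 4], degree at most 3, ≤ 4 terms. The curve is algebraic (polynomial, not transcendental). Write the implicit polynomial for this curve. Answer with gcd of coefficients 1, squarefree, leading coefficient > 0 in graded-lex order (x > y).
x*y + 2*y^2 - 2*y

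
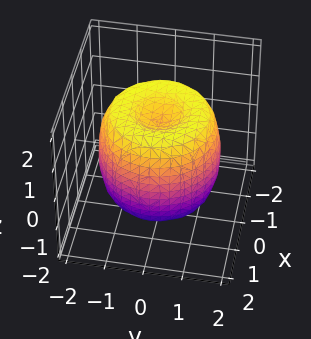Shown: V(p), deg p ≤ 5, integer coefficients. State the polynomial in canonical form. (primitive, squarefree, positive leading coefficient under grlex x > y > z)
x^4 + 2*x^2*y^2 + y^4 - 2*x^2 - 2*y^2 + z^2 - 1

deg p = 4.
By symmetry, the surface is invariant under rotation about z: p = q(x² + y², z).
Against the integer gridlines: the z-axis gridline crossings are at z ∈ {-1, 1}; a circular section at z = 0 has radius between 1 and 2.
The integer polynomial consistent with all of this is the stated p.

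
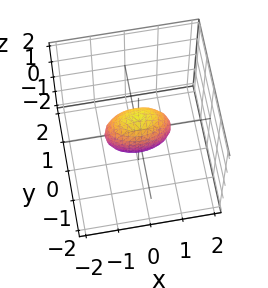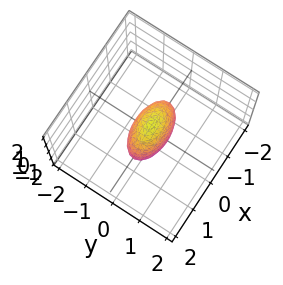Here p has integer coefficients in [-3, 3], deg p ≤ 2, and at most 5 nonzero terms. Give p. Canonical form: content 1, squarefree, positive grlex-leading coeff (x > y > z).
1. The degree is 2 — bounded and convex; a quadric.
2. Symmetries: the z ↦ −z reflection is a symmetry, so z appears only in even powers; mirror symmetry y ↦ −y ⇒ only even powers of y; mirror symmetry x ↦ −x ⇒ only even powers of x.
3. Reading off the gridlines: among the integer gridlines, it crosses the z-axis at z ∈ {-1, 1}; the x-axis gridline crossings are at x ∈ {-1, 1}.
4. Fitting integer coefficients to these (and the overall shape) gives p.

x^2 + 3*y^2 + z^2 - 1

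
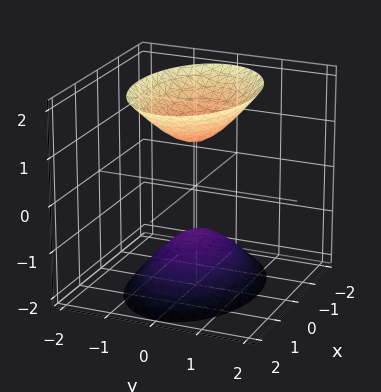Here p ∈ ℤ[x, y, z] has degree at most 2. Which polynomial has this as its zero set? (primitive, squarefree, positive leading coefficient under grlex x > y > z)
x^2 + 2*y^2 - z^2 + 1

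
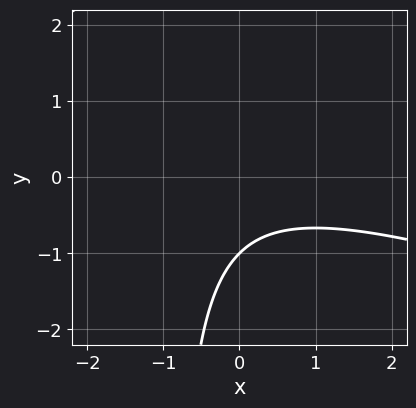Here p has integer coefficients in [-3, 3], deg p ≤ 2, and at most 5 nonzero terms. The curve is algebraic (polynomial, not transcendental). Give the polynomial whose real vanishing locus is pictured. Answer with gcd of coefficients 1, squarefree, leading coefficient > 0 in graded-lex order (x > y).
x^2 + 3*x*y + 3*y + 3

1. Degree: the shape is more complex than any degree-1 curve, so deg p = 2.
2. From the visible intercepts: it crosses the y-axis at the gridline y = -1; no x-intercept at any integer in the box.
3. Fitting integer coefficients to these (and the overall shape) gives p.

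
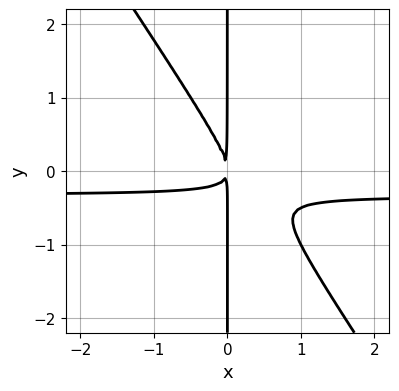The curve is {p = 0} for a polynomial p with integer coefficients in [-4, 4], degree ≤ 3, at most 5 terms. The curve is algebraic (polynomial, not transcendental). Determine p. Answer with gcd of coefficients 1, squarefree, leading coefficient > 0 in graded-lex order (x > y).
3*x^2*y + 2*x*y^2 + x^2

1. deg p = 3. The shape is more complex than any degree-2 curve.
2. From the visible intercepts: every point of the y-axis in the box is on the curve.
3. These observations pin down the coefficients.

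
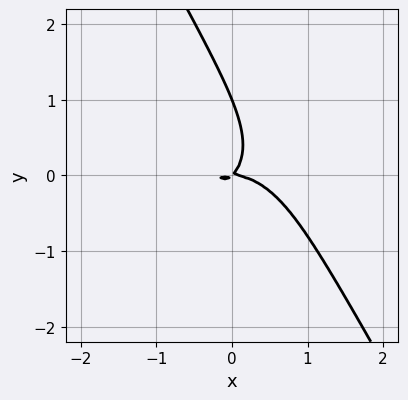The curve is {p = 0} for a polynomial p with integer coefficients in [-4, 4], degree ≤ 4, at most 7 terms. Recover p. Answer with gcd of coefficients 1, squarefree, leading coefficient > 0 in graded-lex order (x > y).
1. Degree: no degree-2 curve has this shape, so deg p = 3.
2. Observable constraints: among the integer gridlines, it crosses the y-axis at y ∈ {0, 1}; it crosses the x-axis at the gridline x = 0.
3. Putting this together gives p.

2*x^3 + 3*x*y^2 + 2*y^3 + 2*x*y - 2*y^2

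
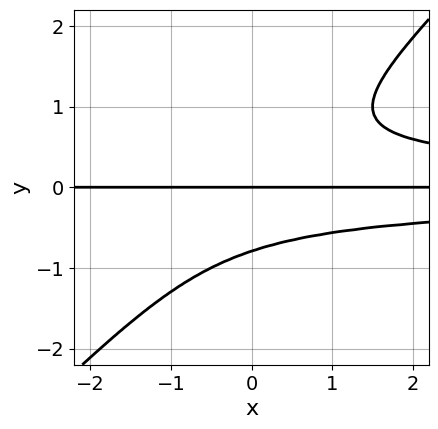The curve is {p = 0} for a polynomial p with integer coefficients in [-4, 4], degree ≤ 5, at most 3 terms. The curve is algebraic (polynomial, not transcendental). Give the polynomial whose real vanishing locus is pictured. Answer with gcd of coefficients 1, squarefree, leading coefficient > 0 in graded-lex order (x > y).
First, degree: a generic line meets the curve in up to 4 points, so deg p = 4.
Then, checking where it meets the axes: every point of the x-axis in the box is on the curve; it meets the y-axis at y = 0 (among the integer gridlines).
Finally, these observations pin down the coefficients.

2*x*y^3 - 2*y^4 - y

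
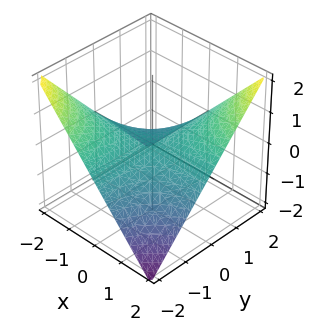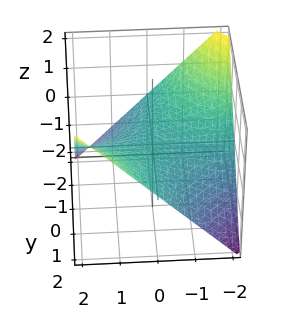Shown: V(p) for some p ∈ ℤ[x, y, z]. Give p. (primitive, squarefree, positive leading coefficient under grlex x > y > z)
First, deg p = 2. A hyperbolic paraboloid; a quadric.
Then, against the integer gridlines: the visible x-axis segment lies entirely on the surface; every point of the y-axis in the box is on the surface; one z-axis crossing is at z = 0.
Finally, assembling these constraints gives the stated polynomial.

x*y - 2*z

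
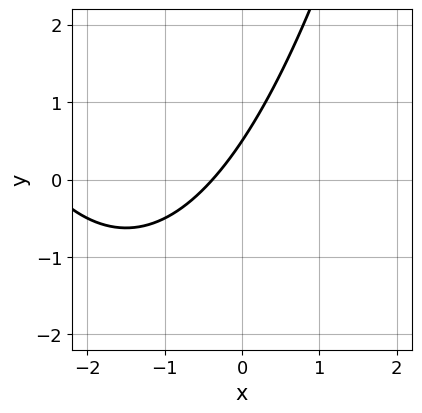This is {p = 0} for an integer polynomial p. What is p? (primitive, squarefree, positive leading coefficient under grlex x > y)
1. Degree: the shape is more complex than any degree-1 curve, so deg p = 2.
2. Putting this together gives p.

x^2 + 3*x - 2*y + 1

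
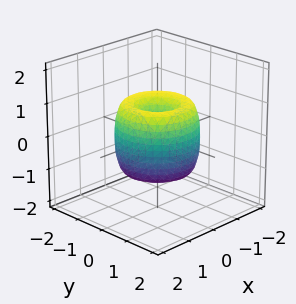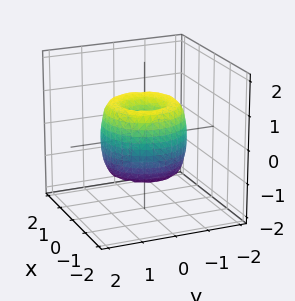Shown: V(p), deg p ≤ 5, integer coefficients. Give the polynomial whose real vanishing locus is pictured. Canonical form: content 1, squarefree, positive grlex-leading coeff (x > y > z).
2*x^4 + 4*x^2*y^2 + 2*y^4 - 3*x^2 - 3*y^2 + z^2

First, the degree is 4 — no degree-3 surface has this shape.
Next, symmetry: the z-axis is an axis of rotation, so x and y enter only as x² + y².
Then, from the visible intercepts: one y-axis crossing is at y = 0; it meets the x-axis at x = 0 (among the integer gridlines); a circular section at z = -1 has radius between 0 and 1.
Finally, solving for integer coefficients yields p as stated.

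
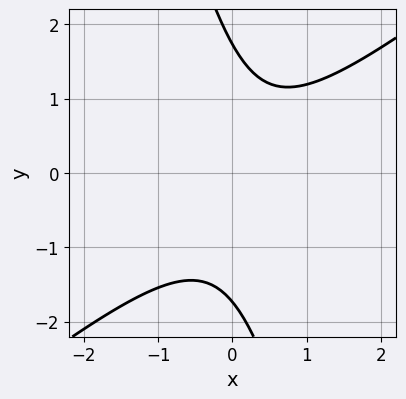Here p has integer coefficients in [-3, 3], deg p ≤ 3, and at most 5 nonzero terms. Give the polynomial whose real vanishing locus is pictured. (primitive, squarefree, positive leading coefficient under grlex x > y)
3*x^2 - 3*x*y - y^2 - x + 3

deg p = 2. A generic line meets the curve in up to 2 points.
Observable constraints: no x-intercept at any integer in the box.
The integer polynomial consistent with all of this is the stated p.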